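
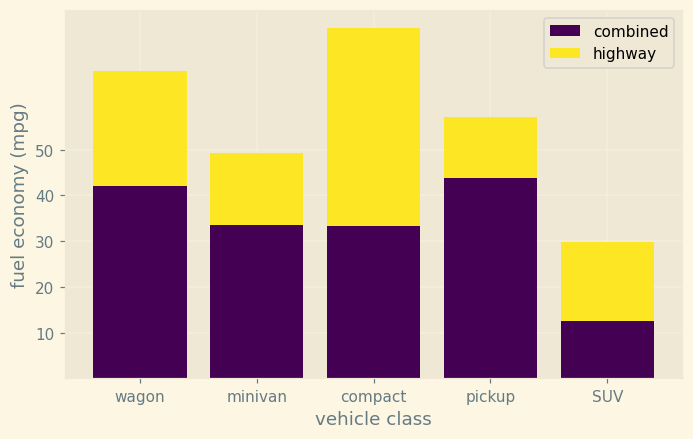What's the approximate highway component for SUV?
≈ 20

highway top ≈ 30, bottom ≈ 10; segment ≈ 20.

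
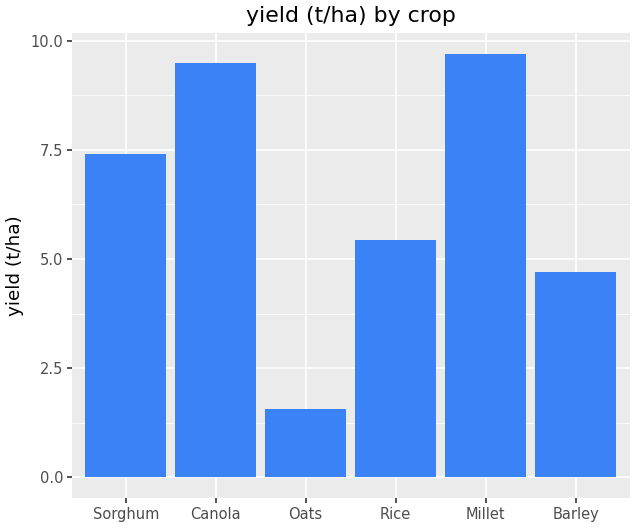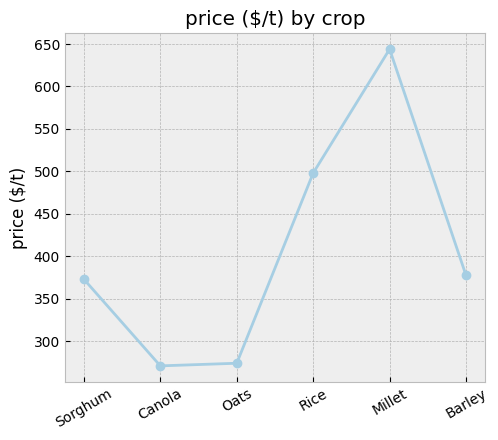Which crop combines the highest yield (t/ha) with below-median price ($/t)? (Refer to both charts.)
Canola

Chart 2 median price ($/t) ≈ 400; below-median crops: Sorghum, Canola, Oats. Among those, Canola has the highest yield (t/ha) (≈ 9).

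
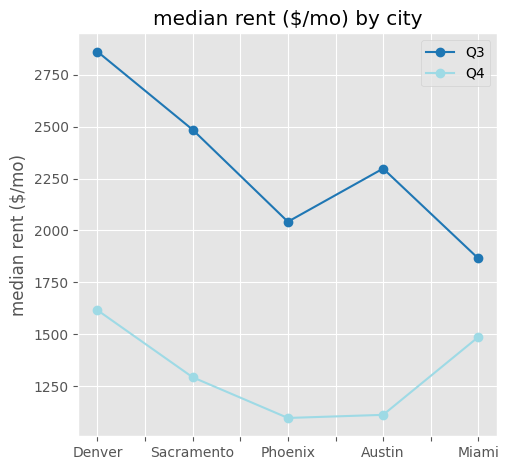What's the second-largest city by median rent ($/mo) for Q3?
Sacramento

Top 3 for Q3: Denver ≈ 2800, Sacramento ≈ 2400, Austin ≈ 2200.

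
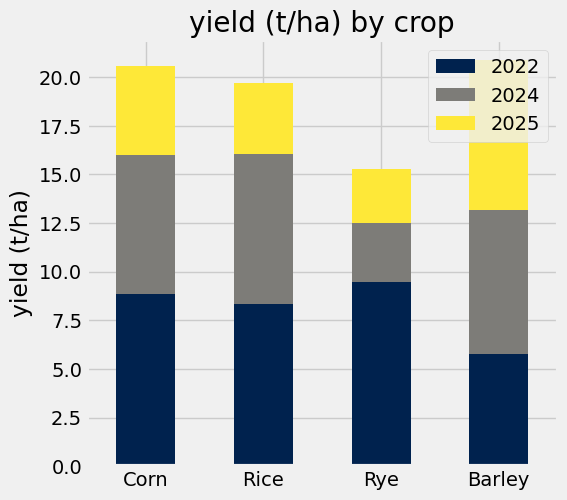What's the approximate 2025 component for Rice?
≈ 4

2025 top ≈ 20, bottom ≈ 16; segment ≈ 4.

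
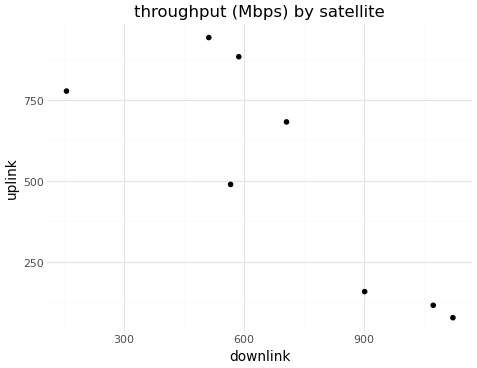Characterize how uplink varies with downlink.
Points are negatively correlated; strong (|r| ≈ 0.8).

negative, strong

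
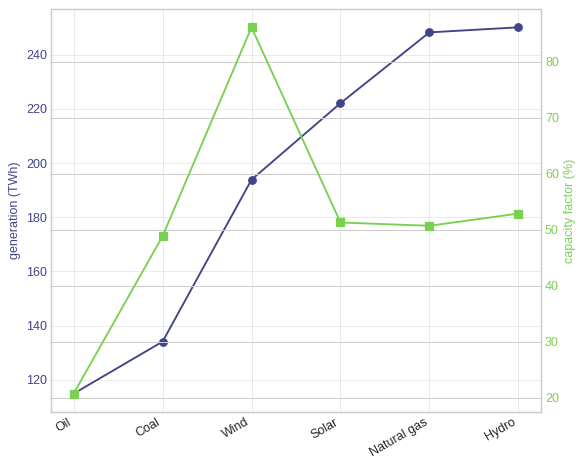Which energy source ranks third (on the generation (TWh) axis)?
Top 4 (on the generation (TWh) axis): Hydro ≈ 260, Natural gas ≈ 240, Solar ≈ 220, Wind ≈ 200.

Solar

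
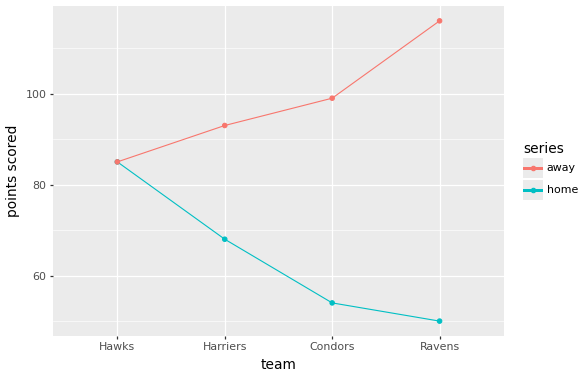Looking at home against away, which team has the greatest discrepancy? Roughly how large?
Ravens, ≈ 70

Ravens: home ≈ 50, away ≈ 120 → gap ≈ 70. Next-largest (Condors) is only ≈ 50.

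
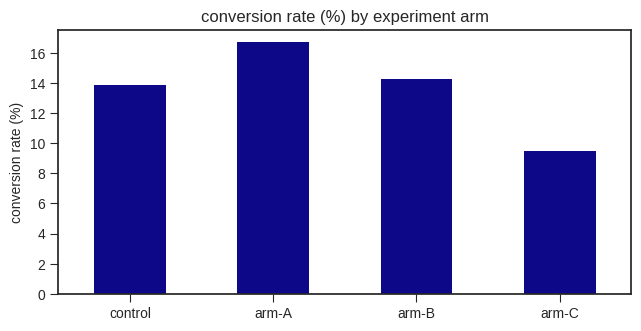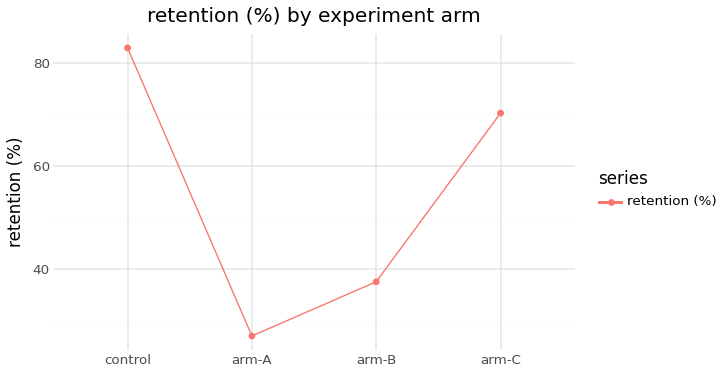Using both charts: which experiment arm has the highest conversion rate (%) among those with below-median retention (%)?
arm-A

Chart 2 median retention (%) ≈ 50; below-median experiment arms: arm-A, arm-B. Among those, arm-A has the highest conversion rate (%) (≈ 16).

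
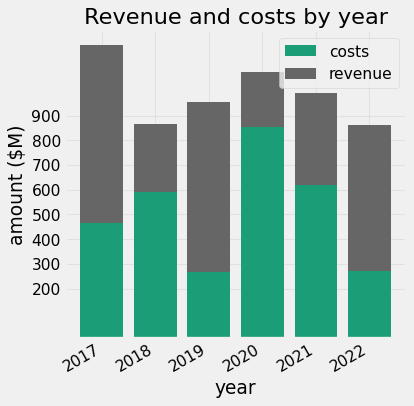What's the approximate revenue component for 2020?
≈ 200

revenue top ≈ 1100, bottom ≈ 900; segment ≈ 200.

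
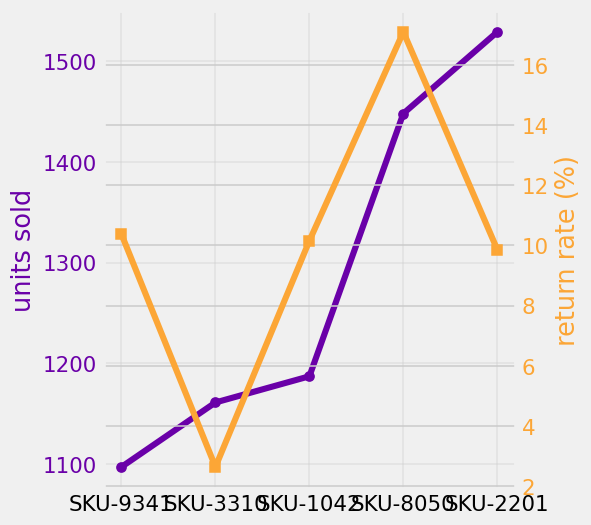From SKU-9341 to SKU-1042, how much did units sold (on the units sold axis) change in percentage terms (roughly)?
SKU-9341 ≈ 1100, SKU-1042 ≈ 1200; (1200 − 1100) / 1100 ≈ +9.1%.

≈ +9.1%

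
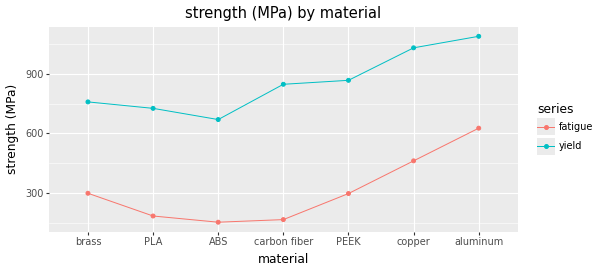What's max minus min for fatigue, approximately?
≈ 400

Max aluminum ≈ 600, min ABS ≈ 200; range ≈ 400.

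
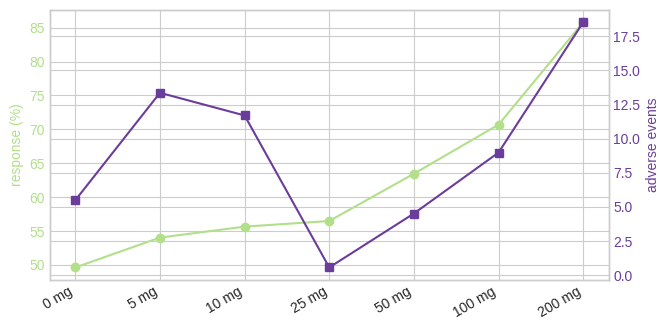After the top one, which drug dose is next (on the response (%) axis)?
100 mg

Top 3 (on the response (%) axis): 200 mg ≈ 85, 100 mg ≈ 70, 50 mg ≈ 65.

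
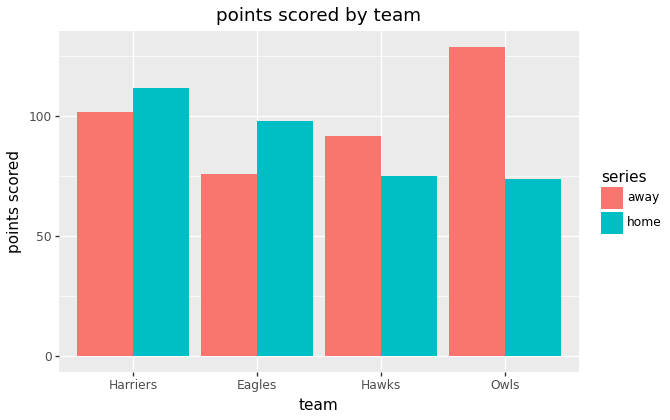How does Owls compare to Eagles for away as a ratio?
Owls ≈ 120, Eagles ≈ 80; 120/80 ≈ 1.5.

≈ 1.5×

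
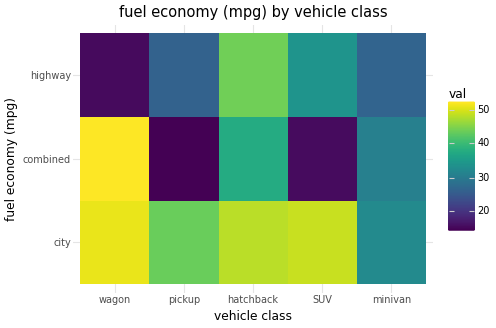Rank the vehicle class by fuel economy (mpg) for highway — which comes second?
Top 3 for highway: hatchback ≈ 45, SUV ≈ 35, minivan ≈ 25.

SUV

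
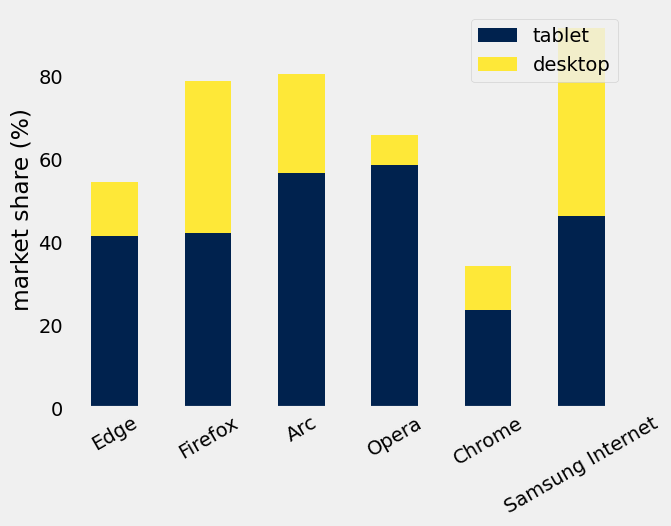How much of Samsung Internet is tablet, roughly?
tablet top ≈ 50, bottom ≈ 0; segment ≈ 50.

≈ 50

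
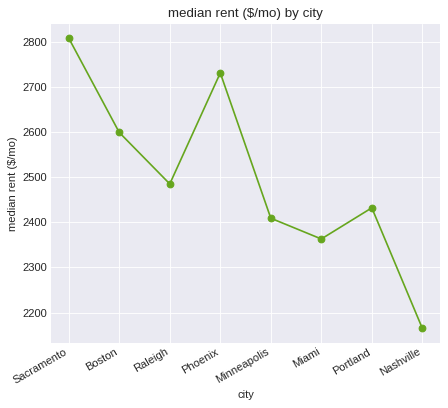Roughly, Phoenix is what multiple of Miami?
≈ 1.12×

Phoenix ≈ 2700, Miami ≈ 2400; 2700/2400 ≈ 1.12.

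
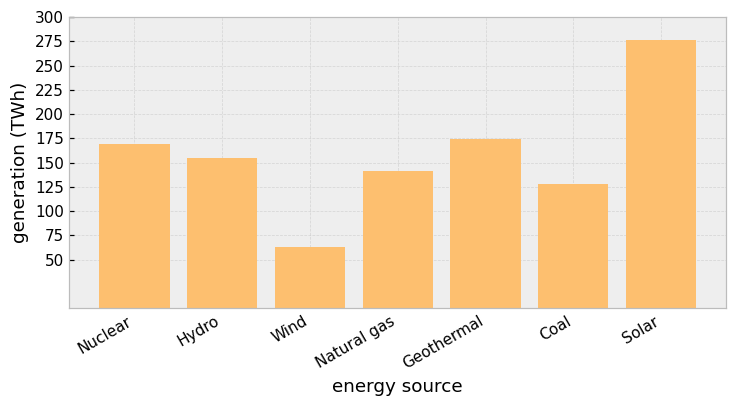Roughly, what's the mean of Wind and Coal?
≈ 100

(75 + 125) / 2 ≈ 100.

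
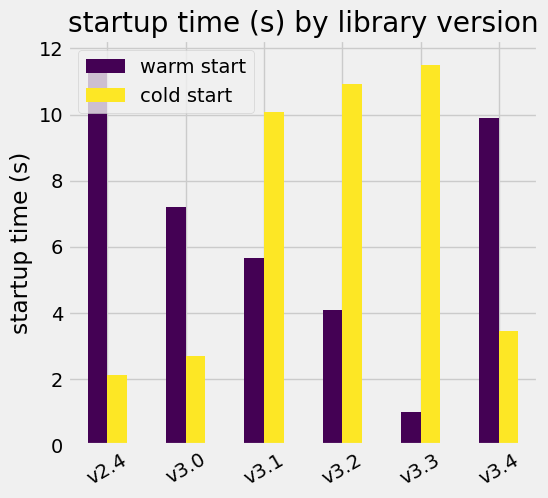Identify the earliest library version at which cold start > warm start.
v3.0: cold start ≈ 3 vs warm start ≈ 7 (not yet); v3.1: cold start ≈ 10 vs warm start ≈ 6 (first crossover).

v3.1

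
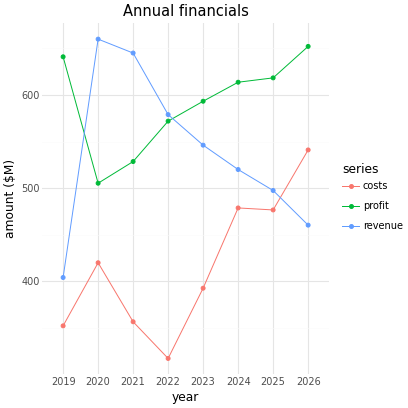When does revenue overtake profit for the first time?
2020

2019: revenue ≈ 400 vs profit ≈ 650 (not yet); 2020: revenue ≈ 650 vs profit ≈ 500 (first crossover).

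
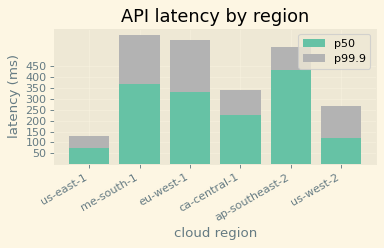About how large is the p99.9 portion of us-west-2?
p99.9 top ≈ 250, bottom ≈ 100; segment ≈ 150.

≈ 150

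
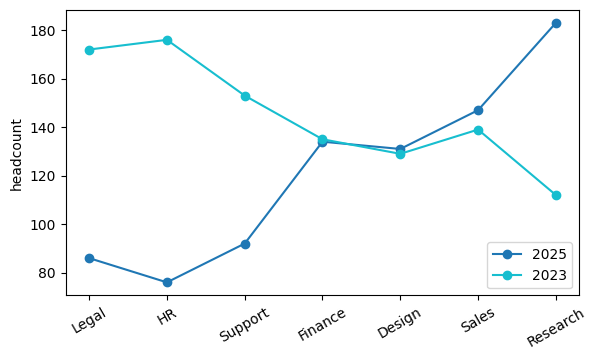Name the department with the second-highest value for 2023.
Top 3 for 2023: HR ≈ 180, Legal ≈ 170, Support ≈ 150.

Legal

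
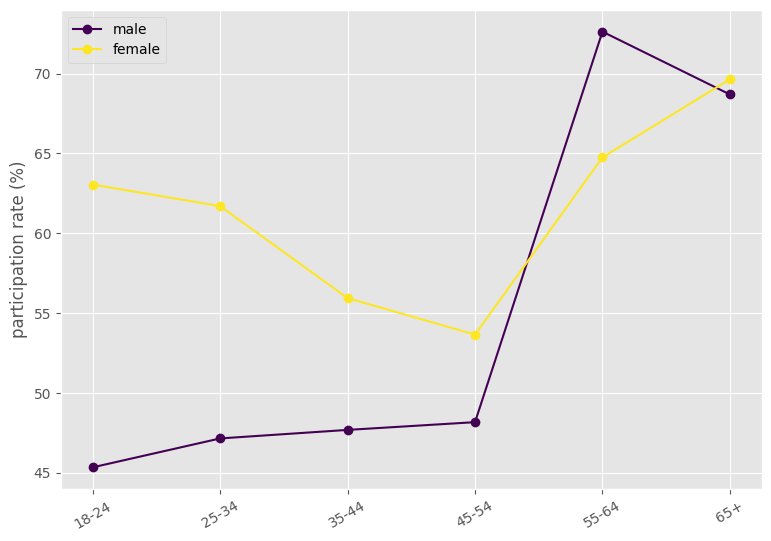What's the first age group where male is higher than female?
55-64

45-54: male ≈ 50 vs female ≈ 55 (not yet); 55-64: male ≈ 75 vs female ≈ 65 (first crossover).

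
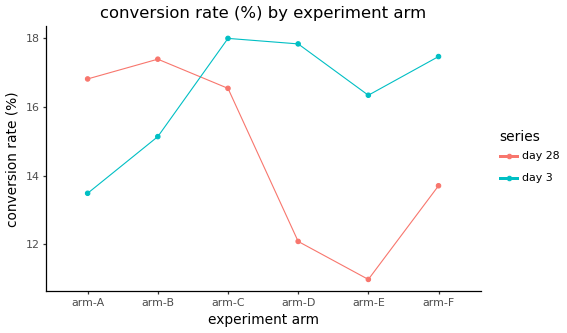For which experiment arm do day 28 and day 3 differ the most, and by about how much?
arm-D: day 28 ≈ 12, day 3 ≈ 18 → gap ≈ 6. Next-largest (arm-E) is only ≈ 5.

arm-D, ≈ 6 %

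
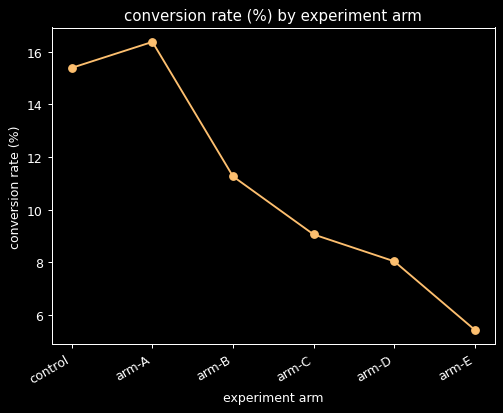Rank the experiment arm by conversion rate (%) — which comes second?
control

Top 3: arm-A ≈ 16, control ≈ 15, arm-B ≈ 11.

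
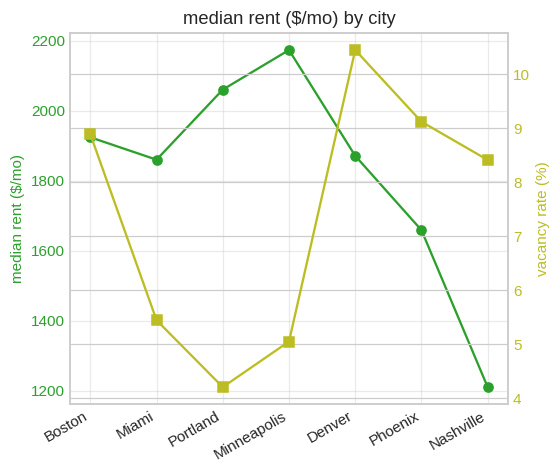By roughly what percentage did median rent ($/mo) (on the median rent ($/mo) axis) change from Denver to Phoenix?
≈ -10.5%

Denver ≈ 1900, Phoenix ≈ 1700; (1700 − 1900) / 1900 ≈ -10.5%.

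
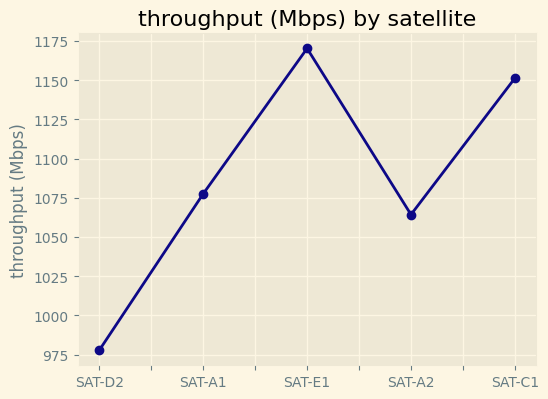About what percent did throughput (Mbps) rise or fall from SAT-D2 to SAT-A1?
SAT-D2 ≈ 980, SAT-A1 ≈ 1080; (1080 − 980) / 980 ≈ +10.2%.

≈ +10.2%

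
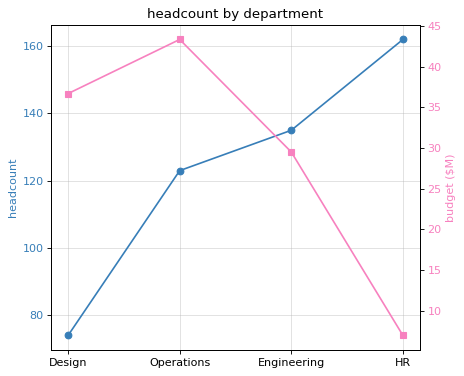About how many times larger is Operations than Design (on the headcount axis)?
≈ 1.71×

Operations ≈ 120, Design ≈ 70; 120/70 ≈ 1.71.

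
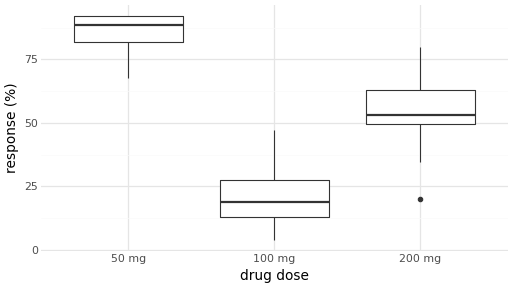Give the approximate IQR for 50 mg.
Q3 ≈ 90, Q1 ≈ 80; IQR ≈ 10.

≈ 10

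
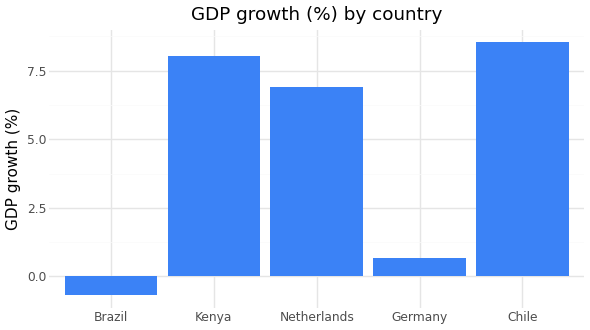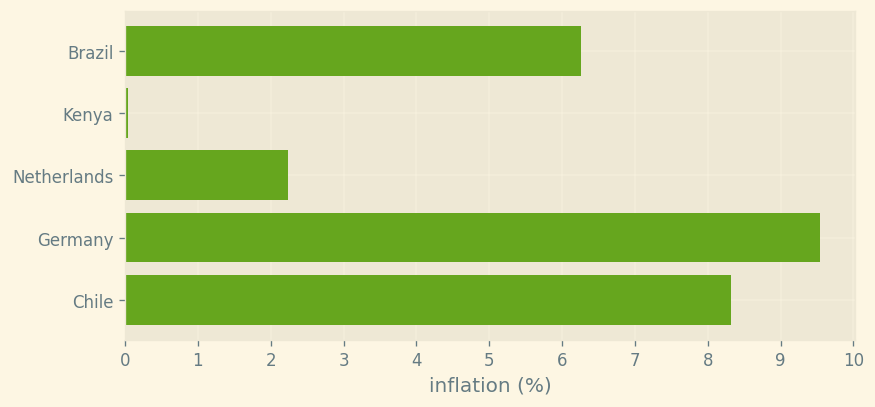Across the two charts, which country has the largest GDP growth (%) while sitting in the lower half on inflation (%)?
Kenya

Chart 2 median inflation (%) ≈ 6; below-median countries: Kenya, Netherlands. Among those, Kenya has the highest GDP growth (%) (≈ 8).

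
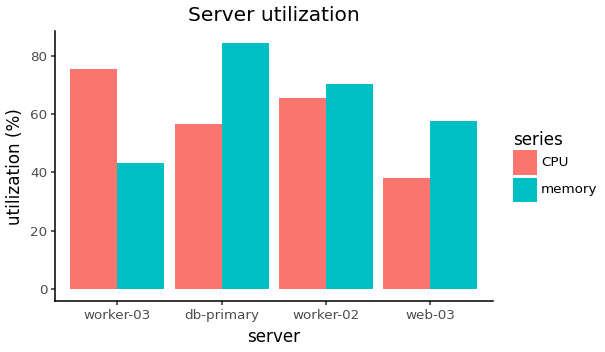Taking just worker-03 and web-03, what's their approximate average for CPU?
≈ 60

(80 + 40) / 2 ≈ 60.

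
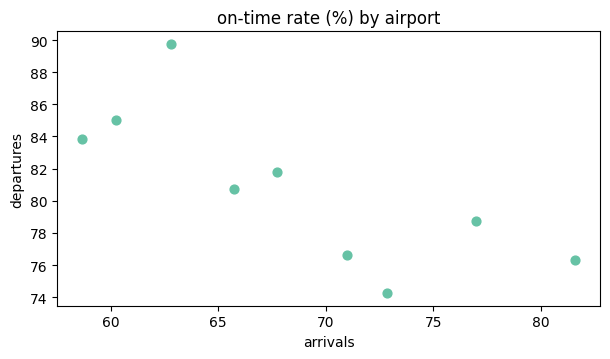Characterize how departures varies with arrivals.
Points are negatively correlated; strong (|r| ≈ 0.8).

negative, strong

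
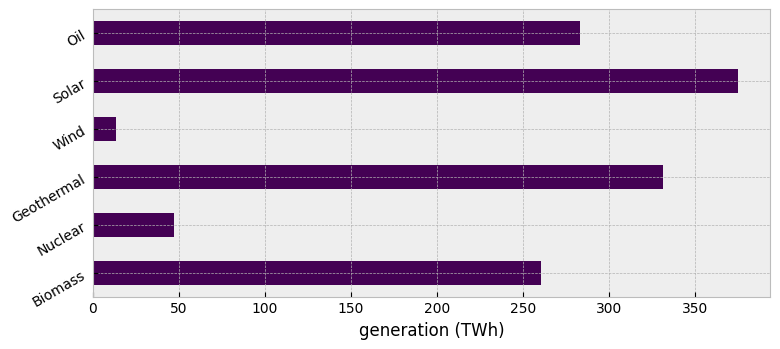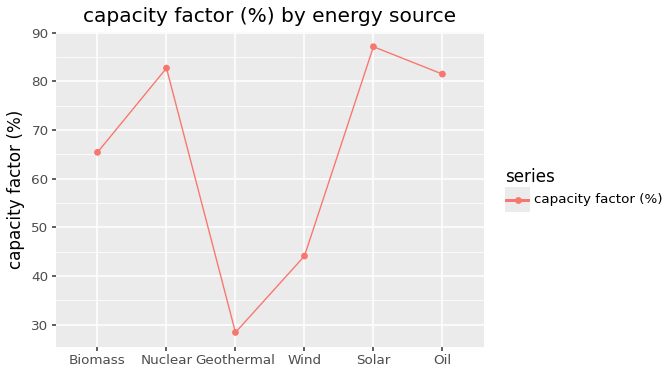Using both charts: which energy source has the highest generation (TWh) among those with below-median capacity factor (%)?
Chart 2 median capacity factor (%) ≈ 70; below-median energy sources: Biomass, Geothermal, Wind. Among those, Geothermal has the highest generation (TWh) (≈ 350).

Geothermal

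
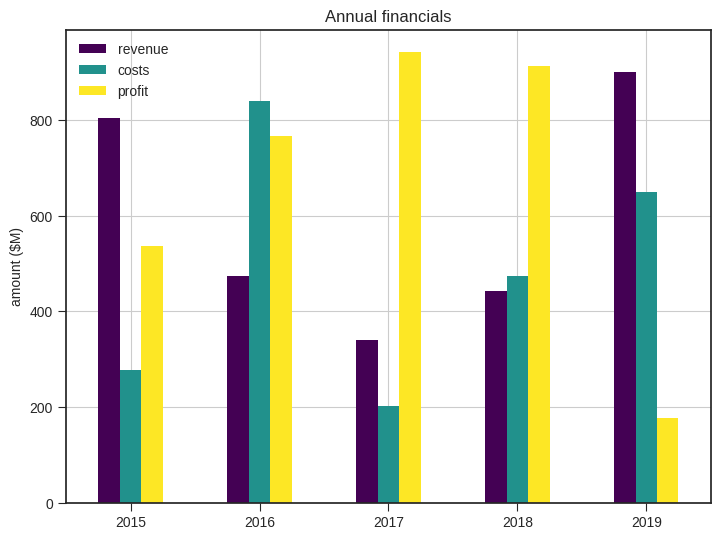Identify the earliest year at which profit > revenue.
2015: profit ≈ 500 vs revenue ≈ 800 (not yet); 2016: profit ≈ 800 vs revenue ≈ 500 (first crossover).

2016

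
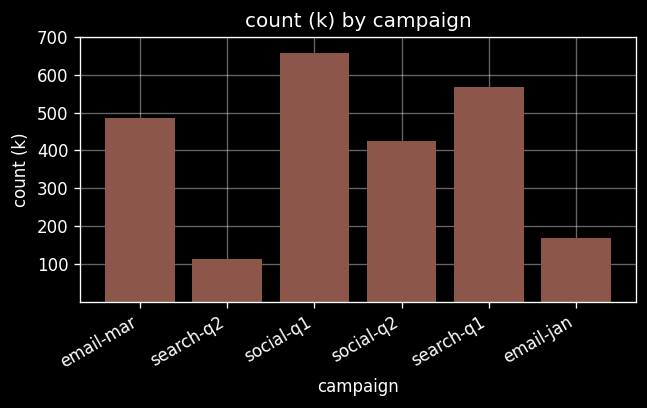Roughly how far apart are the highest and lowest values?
≈ 600

Max social-q1 ≈ 700, min search-q2 ≈ 100; range ≈ 600.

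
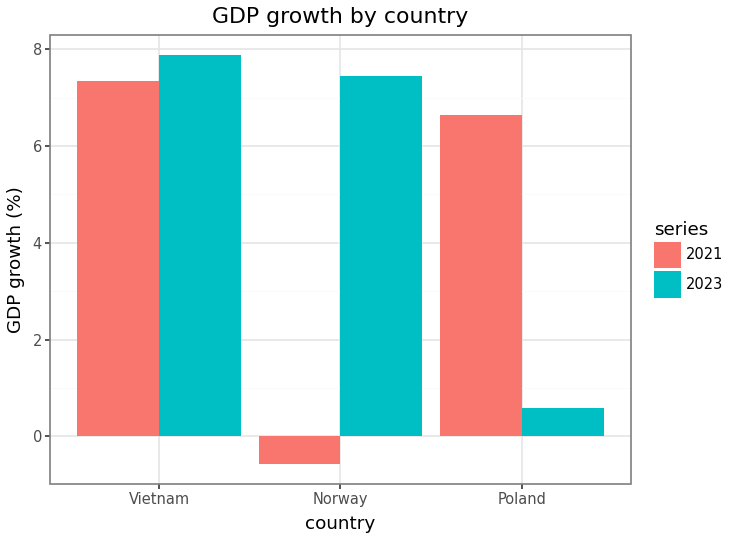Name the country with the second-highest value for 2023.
Top 3 for 2023: Vietnam ≈ 8, Norway ≈ 7, Poland ≈ 1.

Norway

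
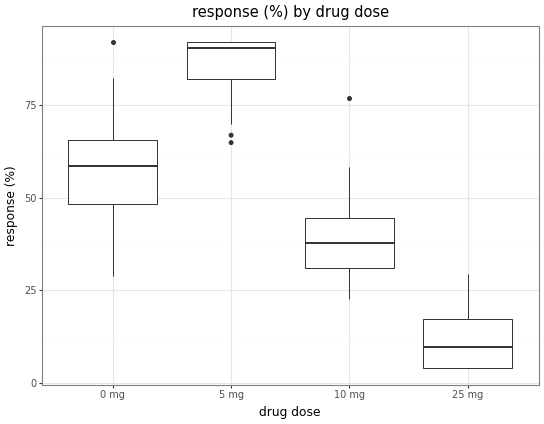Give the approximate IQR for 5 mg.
≈ 10

Q3 ≈ 90, Q1 ≈ 80; IQR ≈ 10.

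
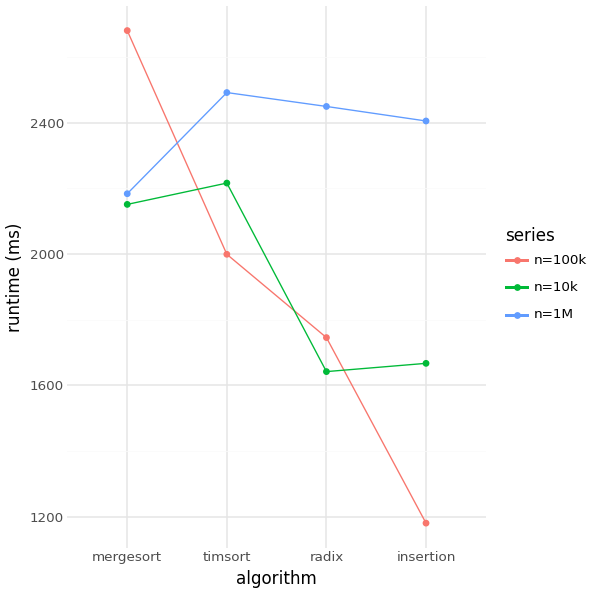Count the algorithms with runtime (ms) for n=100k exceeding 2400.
1

Above 2400: mergesort.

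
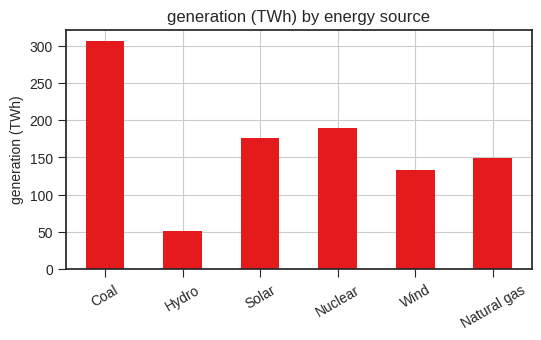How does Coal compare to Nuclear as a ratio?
≈ 1.5×

Coal ≈ 300, Nuclear ≈ 200; 300/200 ≈ 1.5.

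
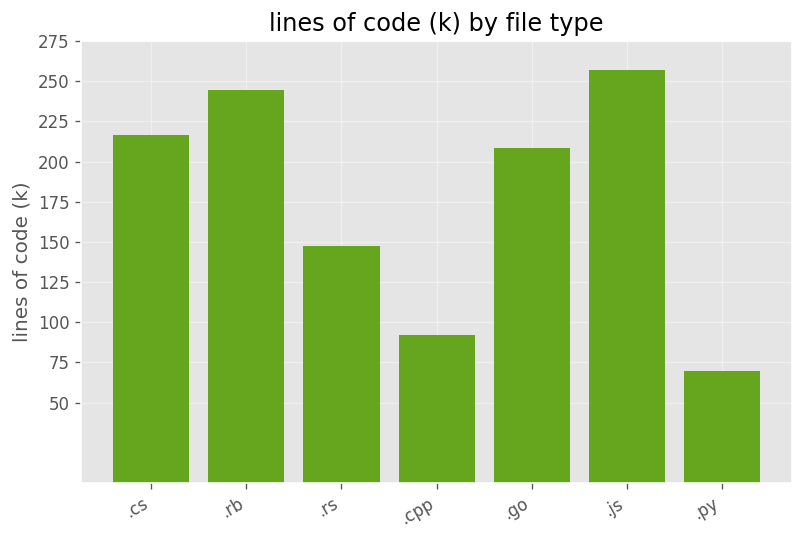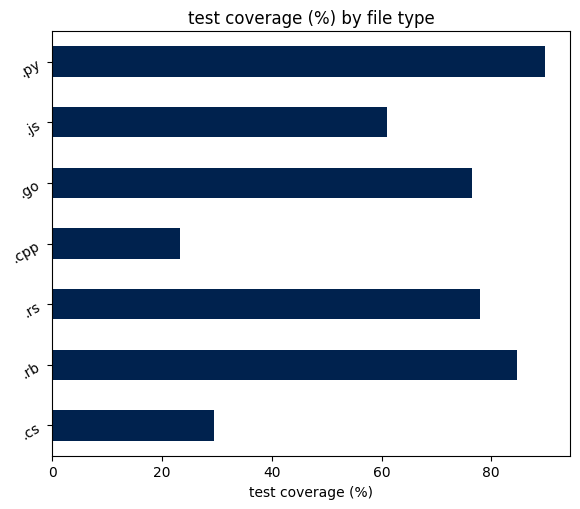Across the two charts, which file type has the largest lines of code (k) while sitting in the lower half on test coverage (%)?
.js

Chart 2 median test coverage (%) ≈ 80; below-median file types: .cs, .cpp, .js. Among those, .js has the highest lines of code (k) (≈ 250).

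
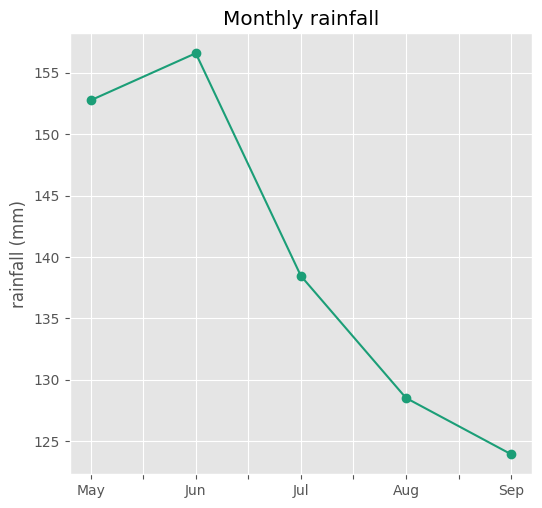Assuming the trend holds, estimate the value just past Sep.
≈ 117.5

Last three: 140, 130, 125 → slope ≈ -7.5/step → next ≈ 117.5.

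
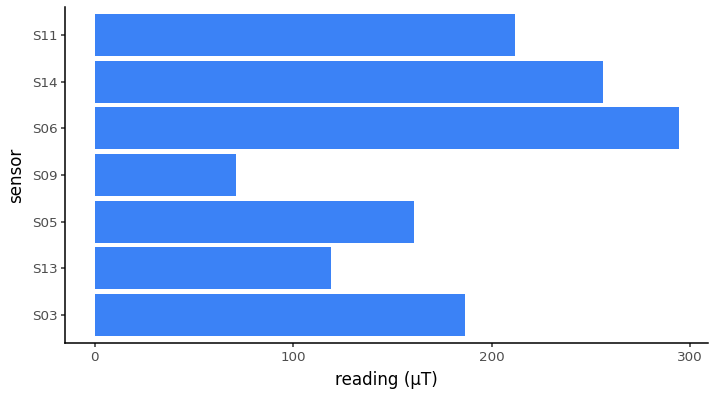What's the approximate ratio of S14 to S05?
≈ 1.67×

S14 ≈ 250, S05 ≈ 150; 250/150 ≈ 1.67.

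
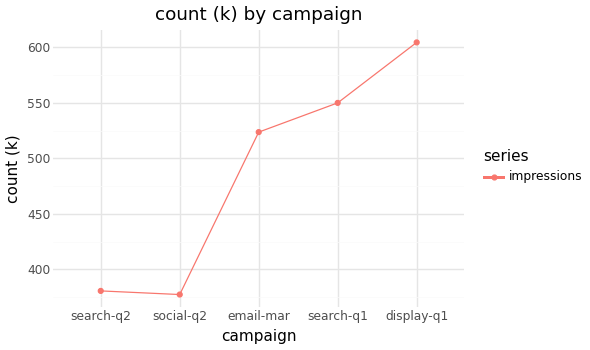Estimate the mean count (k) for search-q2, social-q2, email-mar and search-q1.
≈ 460

(380 + 380 + 520 + 560) / 4 ≈ 460.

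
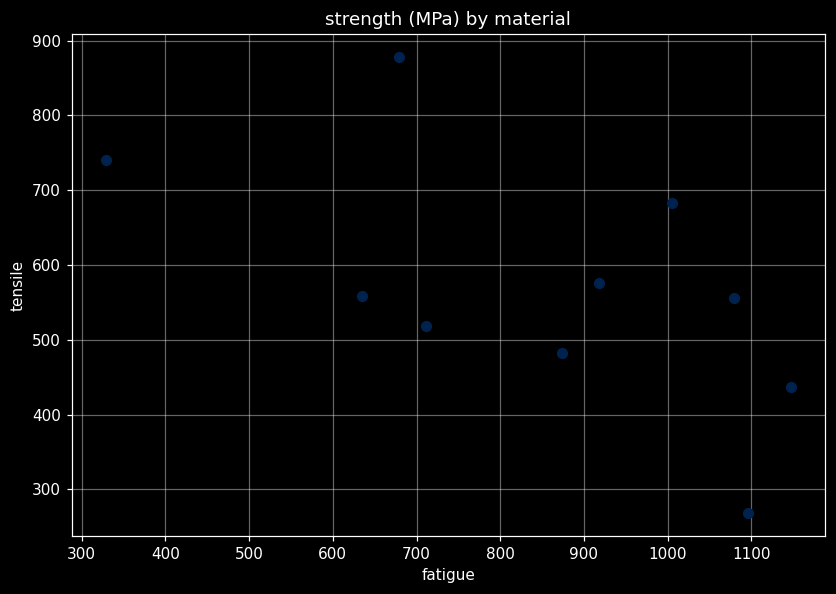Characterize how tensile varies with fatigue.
negative, moderate

Points are negatively correlated; moderate (|r| ≈ 0.6).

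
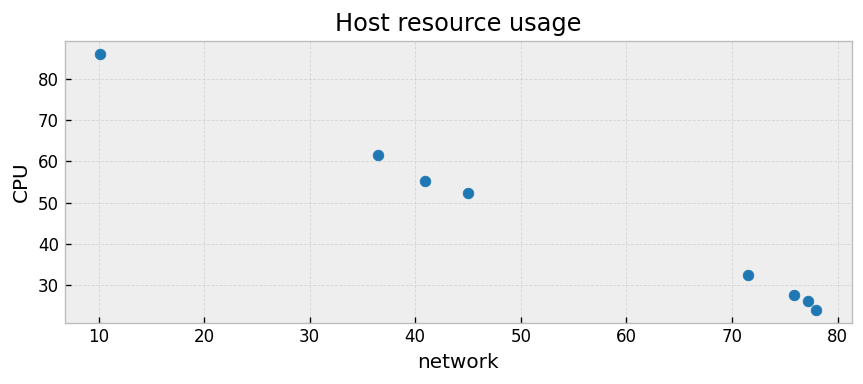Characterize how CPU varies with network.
negative, strong

Points are negatively correlated; strong (|r| ≈ 1.0).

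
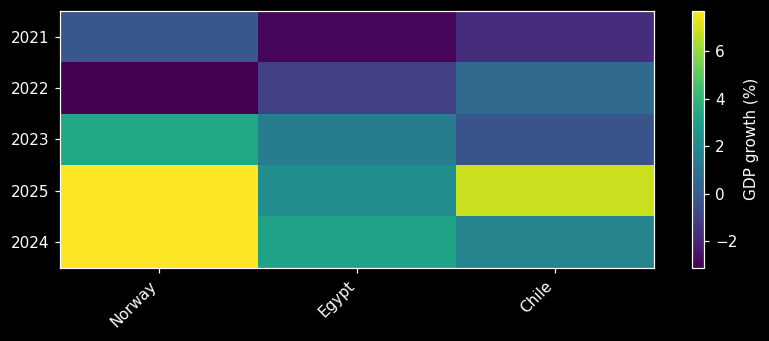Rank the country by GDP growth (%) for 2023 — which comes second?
Top 3 for 2023: Norway ≈ 3, Egypt ≈ 1, Chile ≈ 0.

Egypt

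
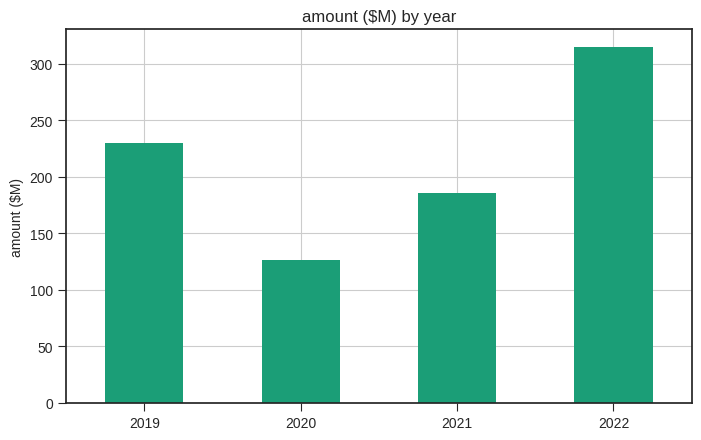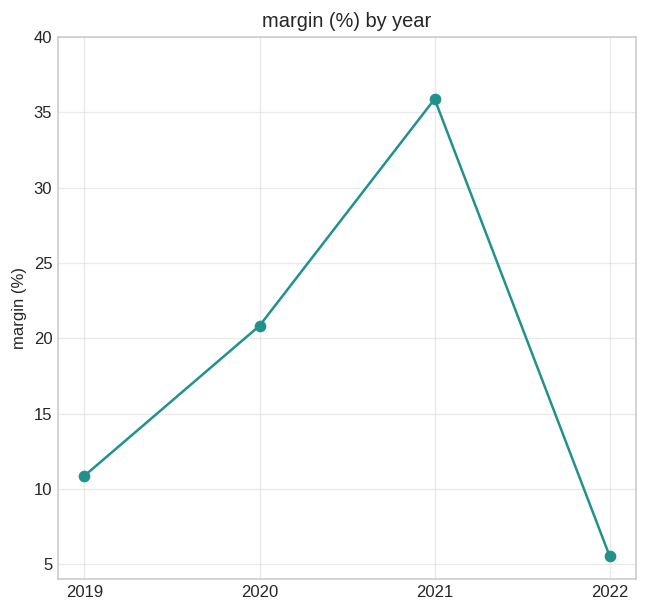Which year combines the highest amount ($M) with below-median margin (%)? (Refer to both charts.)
2022

Chart 2 median margin (%) ≈ 15; below-median years: 2019, 2022. Among those, 2022 has the highest amount ($M) (≈ 300).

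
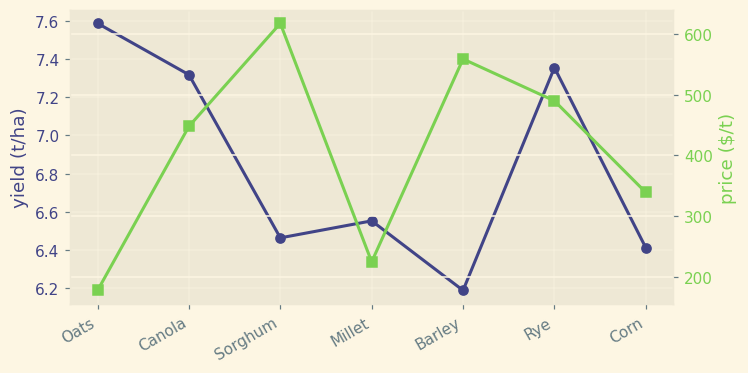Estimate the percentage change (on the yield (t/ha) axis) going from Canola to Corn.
≈ -13.5%

Canola ≈ 7.4, Corn ≈ 6.4; (6.4 − 7.4) / 7.4 ≈ -13.5%.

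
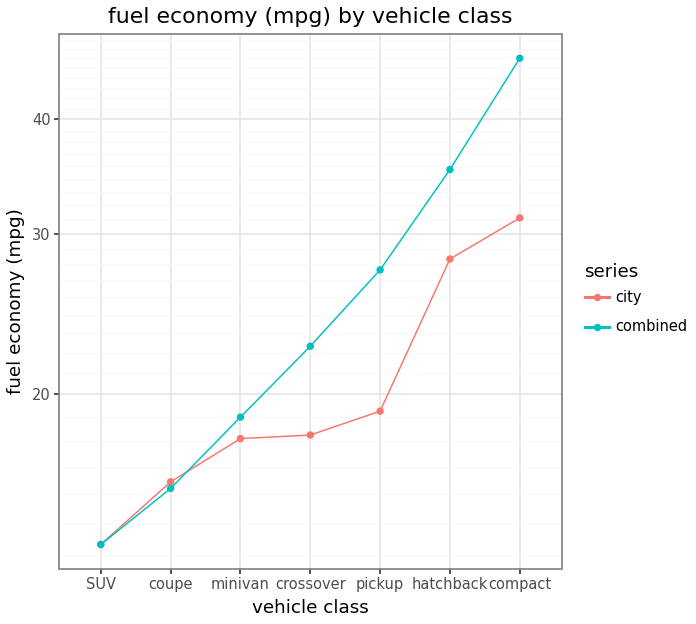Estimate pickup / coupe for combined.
≈ 1.67×

pickup ≈ 25, coupe ≈ 15; 25/15 ≈ 1.67.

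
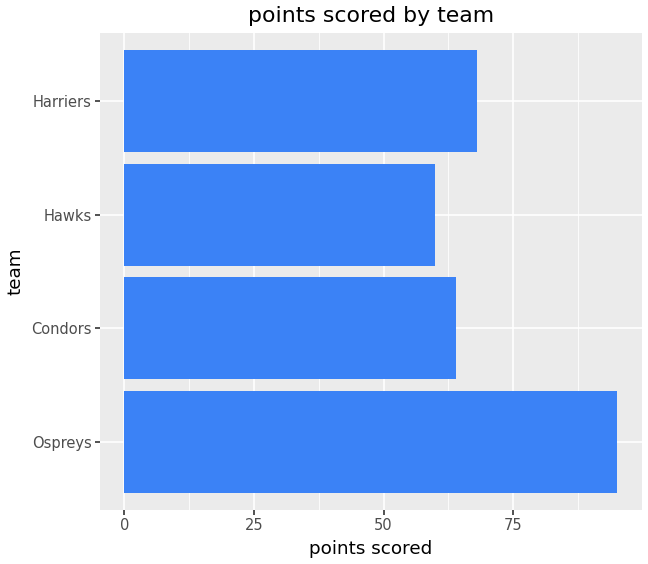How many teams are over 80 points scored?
Above 80: Ospreys.

1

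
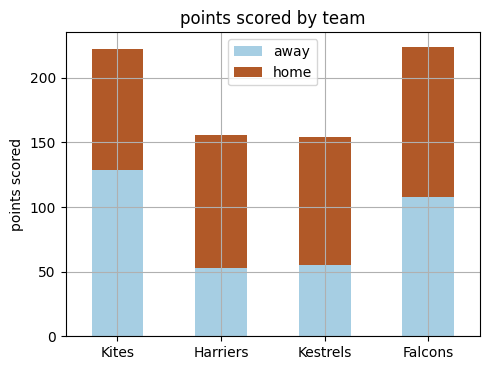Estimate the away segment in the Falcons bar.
away top ≈ 100, bottom ≈ 0; segment ≈ 100.

≈ 100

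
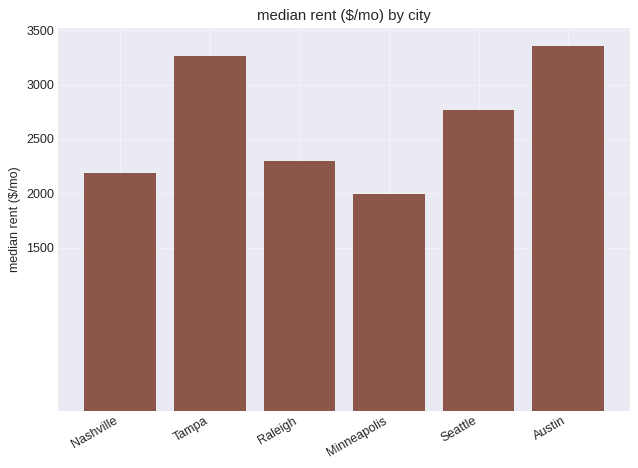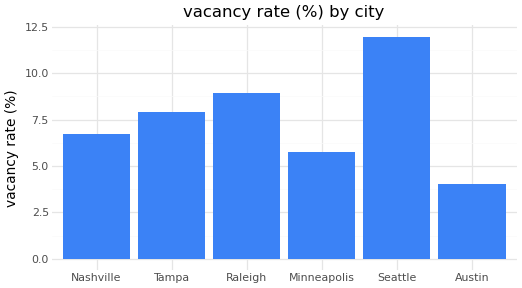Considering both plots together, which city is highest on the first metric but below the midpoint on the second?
Chart 2 median vacancy rate (%) ≈ 8; below-median cities: Nashville, Minneapolis, Austin. Among those, Austin has the highest median rent ($/mo) (≈ 3500).

Austin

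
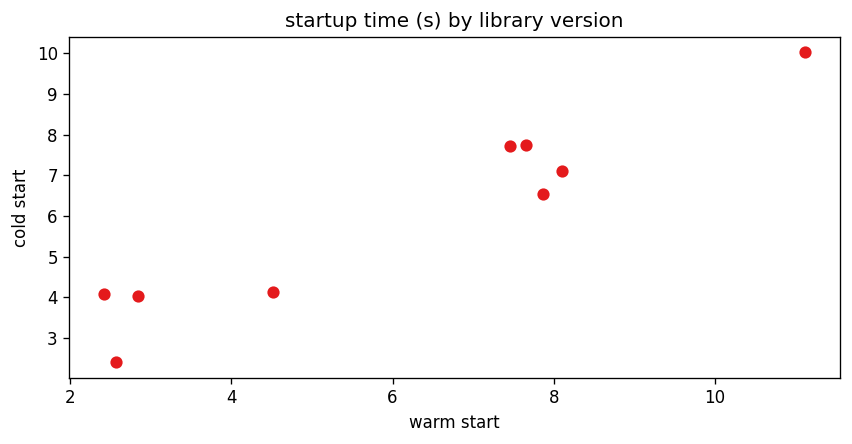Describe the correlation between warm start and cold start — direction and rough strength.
Points are positively correlated; strong (|r| ≈ 1.0).

positive, strong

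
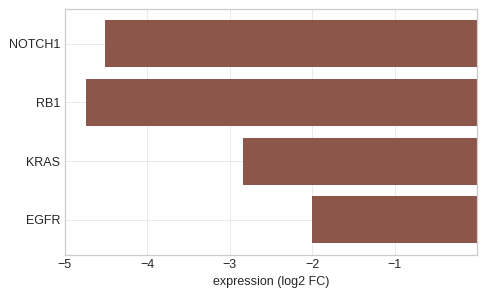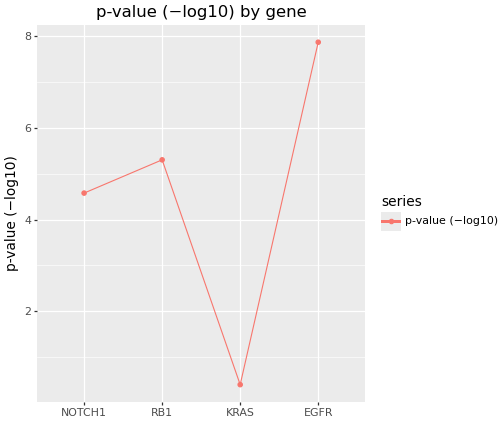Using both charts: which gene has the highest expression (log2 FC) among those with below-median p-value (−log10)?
Chart 2 median p-value (−log10) ≈ 5; below-median genes: NOTCH1, KRAS. Among those, KRAS has the highest expression (log2 FC) (≈ -3).

KRAS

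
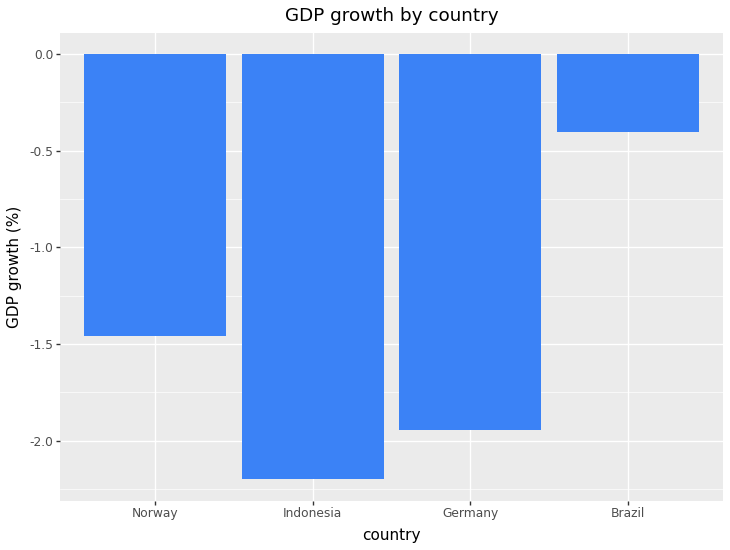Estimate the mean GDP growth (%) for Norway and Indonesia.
(-1.4 + -2.2) / 2 ≈ -1.8.

≈ -1.8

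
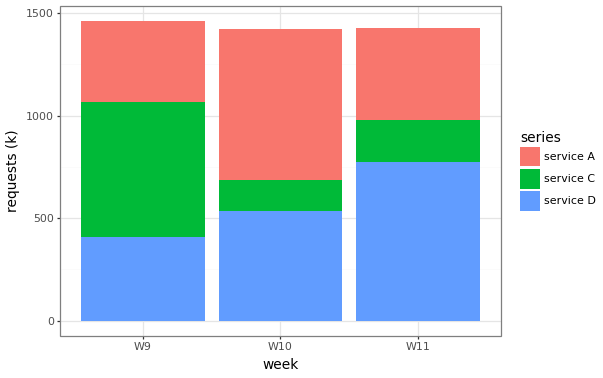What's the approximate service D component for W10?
service D top ≈ 600, bottom ≈ 0; segment ≈ 600.

≈ 600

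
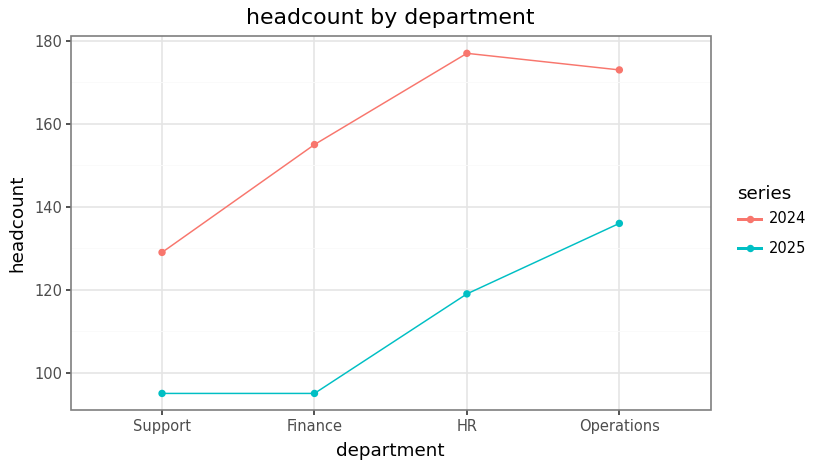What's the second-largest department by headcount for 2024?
Operations

Top 3 for 2024: HR ≈ 180, Operations ≈ 170, Finance ≈ 160.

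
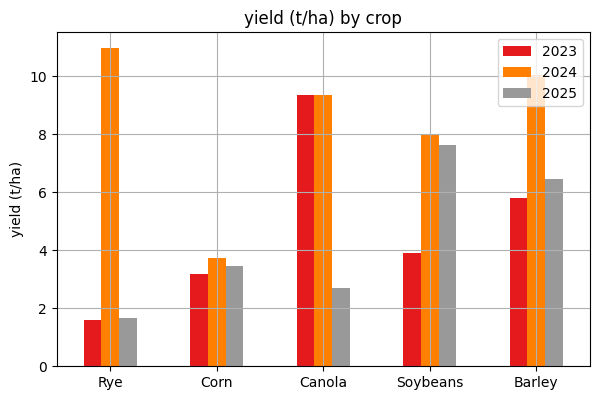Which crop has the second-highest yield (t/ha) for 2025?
Top 3 for 2025: Soybeans ≈ 8, Barley ≈ 6, Corn ≈ 3.

Barley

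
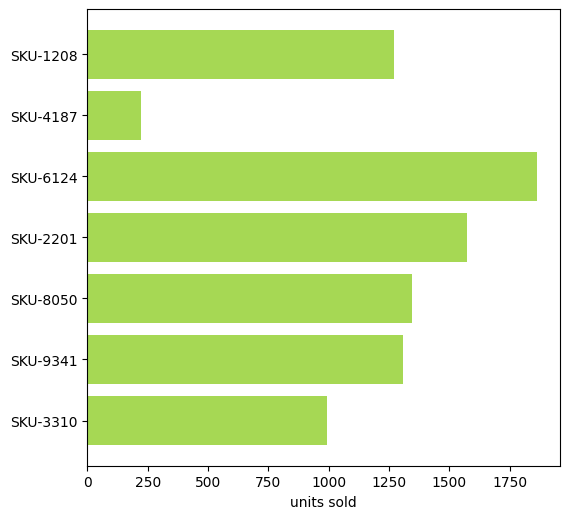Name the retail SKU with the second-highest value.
SKU-2201

Top 3: SKU-6124 ≈ 1800, SKU-2201 ≈ 1600, SKU-8050 ≈ 1400.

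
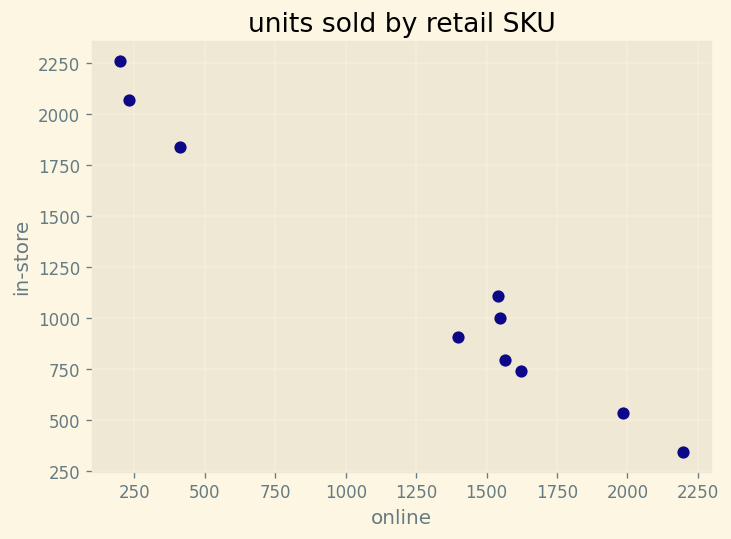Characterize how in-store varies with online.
negative, strong

Points are negatively correlated; strong (|r| ≈ 1.0).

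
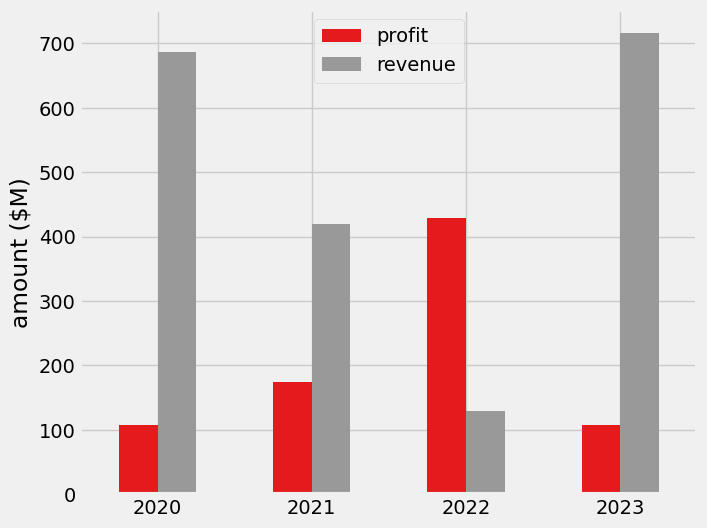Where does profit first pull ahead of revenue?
2022

2021: profit ≈ 200 vs revenue ≈ 400 (not yet); 2022: profit ≈ 400 vs revenue ≈ 100 (first crossover).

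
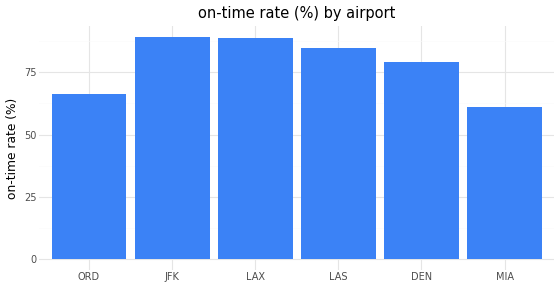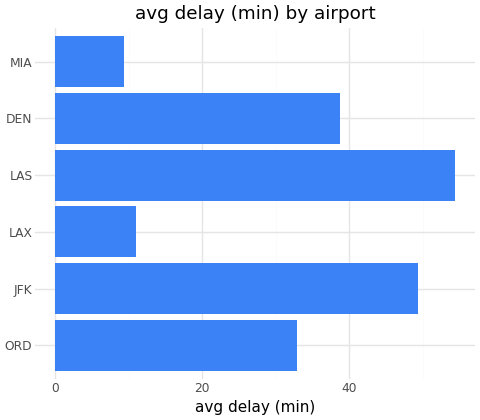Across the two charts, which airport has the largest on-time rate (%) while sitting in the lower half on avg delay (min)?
Chart 2 median avg delay (min) ≈ 35; below-median airports: ORD, LAX, MIA. Among those, LAX has the highest on-time rate (%) (≈ 90).

LAX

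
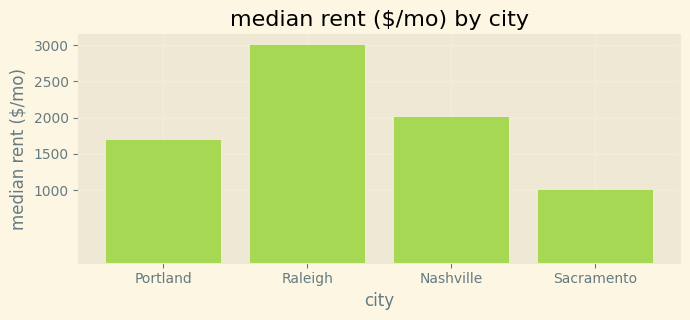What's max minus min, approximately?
Max Raleigh ≈ 3000, min Sacramento ≈ 1000; range ≈ 2000.

≈ 2000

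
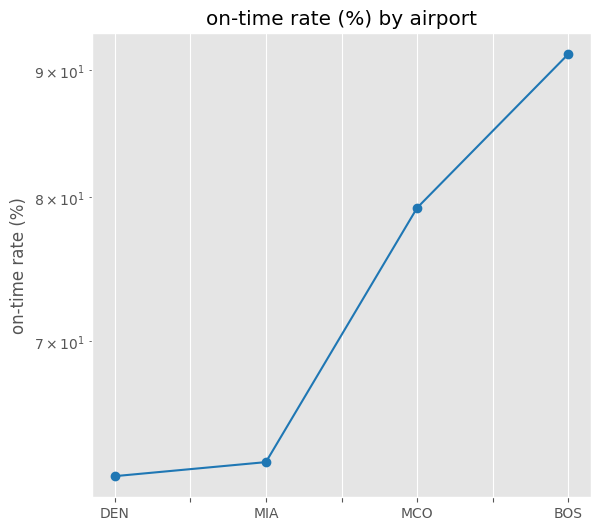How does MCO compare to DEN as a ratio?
MCO ≈ 80, DEN ≈ 60; 80/60 ≈ 1.33.

≈ 1.33×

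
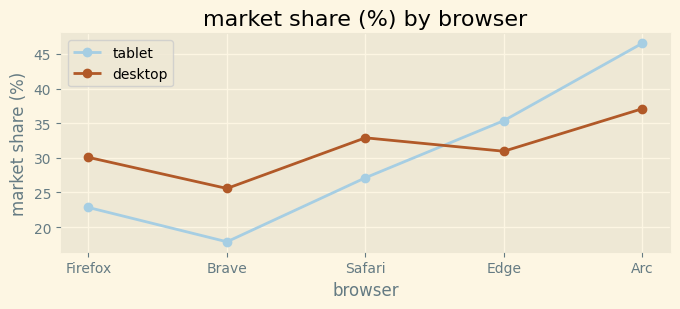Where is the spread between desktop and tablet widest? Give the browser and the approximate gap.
Arc, ≈ 10 %

Arc: desktop ≈ 35, tablet ≈ 45 → gap ≈ 10. Next-largest (Brave) is only ≈ 5.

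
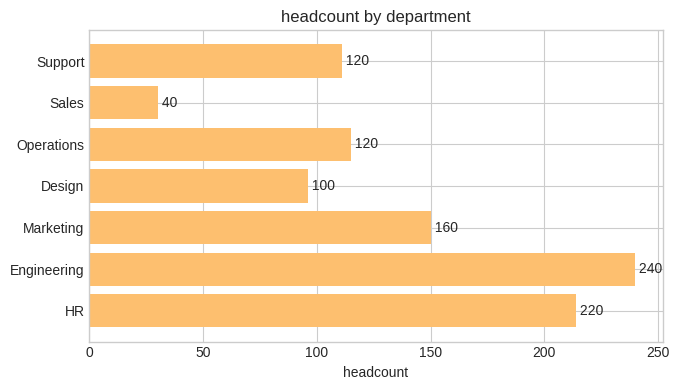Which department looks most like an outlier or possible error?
Engineering

Engineering ≈ 240; the rest sit between ≈ 40 and ≈ 220.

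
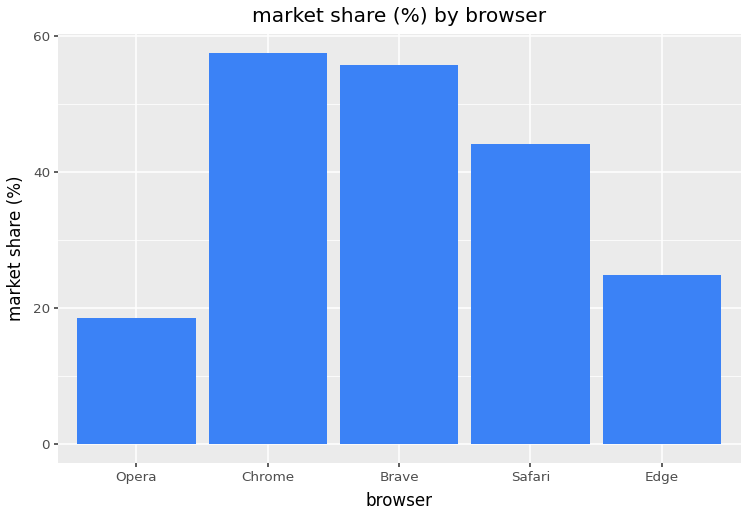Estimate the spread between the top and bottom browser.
Max Chrome ≈ 55, min Opera ≈ 20; range ≈ 35.

≈ 35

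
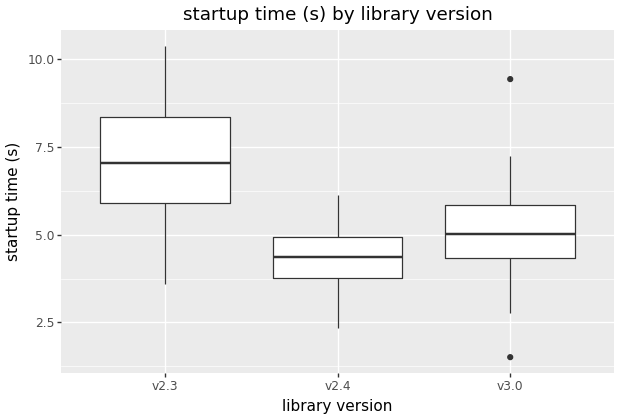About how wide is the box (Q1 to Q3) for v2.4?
Q3 ≈ 5.0, Q1 ≈ 4.0; IQR ≈ 1.0.

≈ 1.0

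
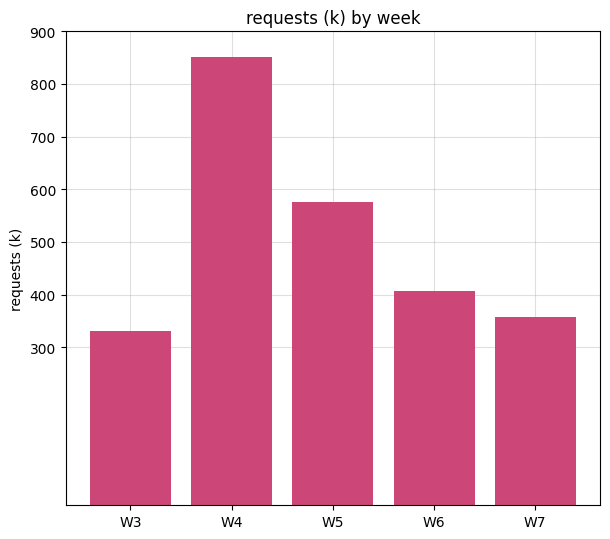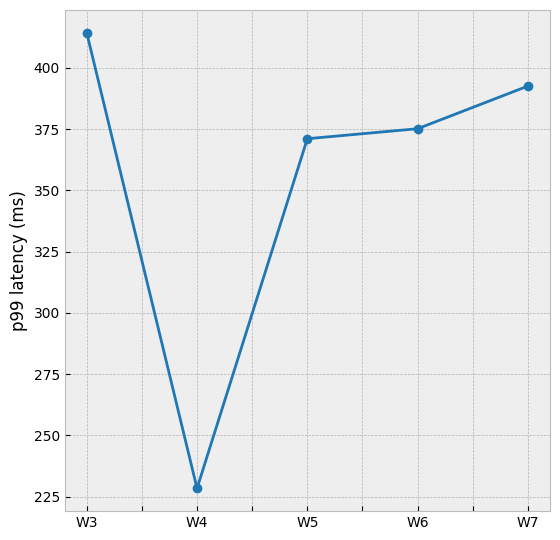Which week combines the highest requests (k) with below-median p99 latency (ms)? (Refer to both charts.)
Chart 2 median p99 latency (ms) ≈ 400; below-median weeks: W4, W5. Among those, W4 has the highest requests (k) (≈ 900).

W4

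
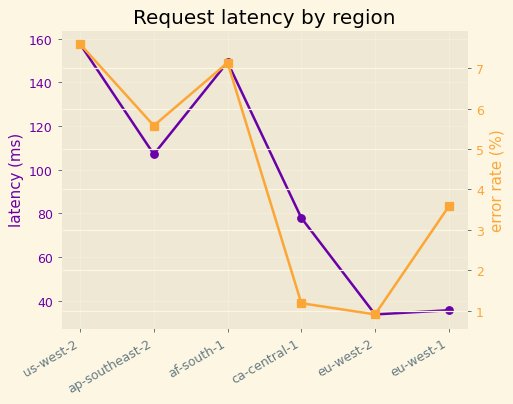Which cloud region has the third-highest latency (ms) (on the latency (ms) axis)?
Top 4 (on the latency (ms) axis): us-west-2 ≈ 160, af-south-1 ≈ 140, ap-southeast-2 ≈ 100, ca-central-1 ≈ 80.

ap-southeast-2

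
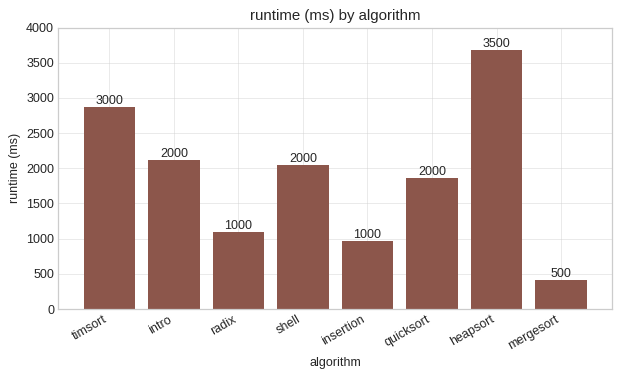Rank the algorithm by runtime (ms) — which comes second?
timsort

Top 3: heapsort ≈ 3500, timsort ≈ 3000, intro ≈ 2000.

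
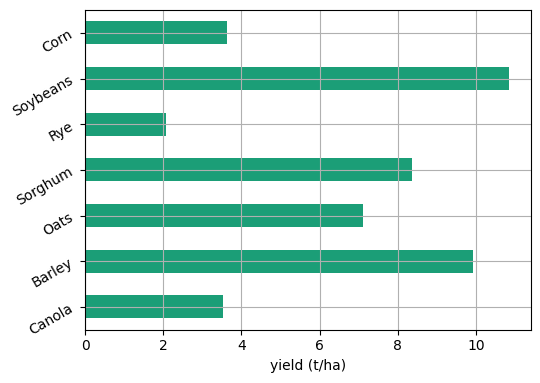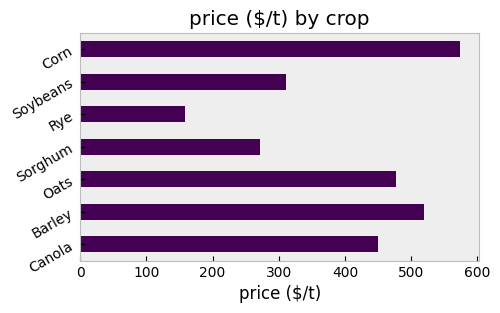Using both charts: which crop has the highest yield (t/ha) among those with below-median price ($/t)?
Soybeans

Chart 2 median price ($/t) ≈ 500; below-median crops: Sorghum, Rye, Soybeans. Among those, Soybeans has the highest yield (t/ha) (≈ 11).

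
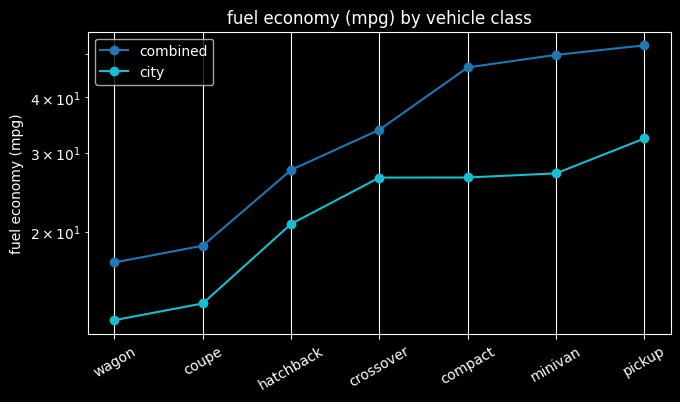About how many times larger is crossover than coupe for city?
≈ 1.67×

crossover ≈ 25, coupe ≈ 15; 25/15 ≈ 1.67.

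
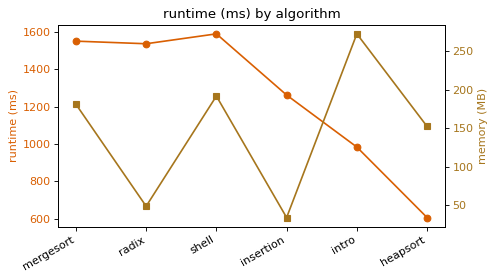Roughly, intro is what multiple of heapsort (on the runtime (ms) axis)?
intro ≈ 1000, heapsort ≈ 600; 1000/600 ≈ 1.67.

≈ 1.67×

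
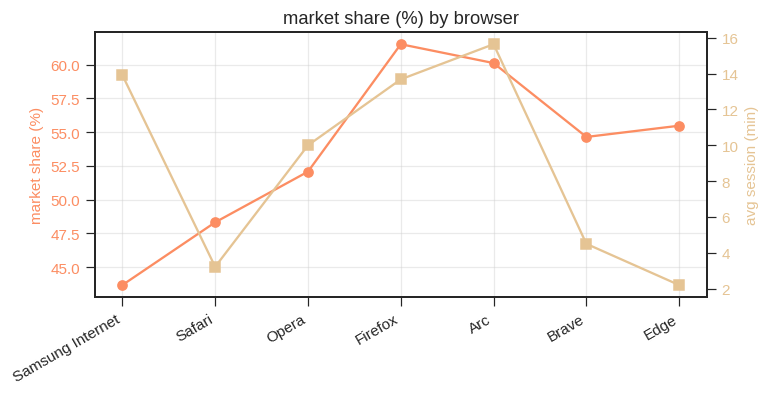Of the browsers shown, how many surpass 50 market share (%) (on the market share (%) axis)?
5

Above 50: Opera, Firefox, Arc, Brave, Edge.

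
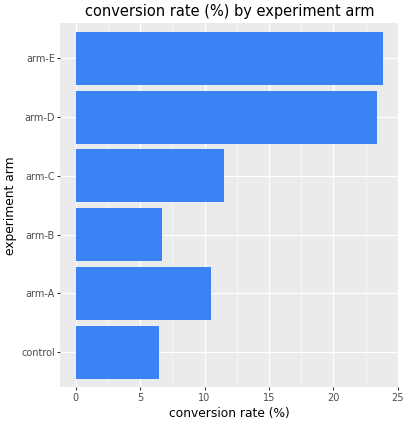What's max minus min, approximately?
≈ 18

Max arm-E ≈ 24, min control ≈ 6; range ≈ 18.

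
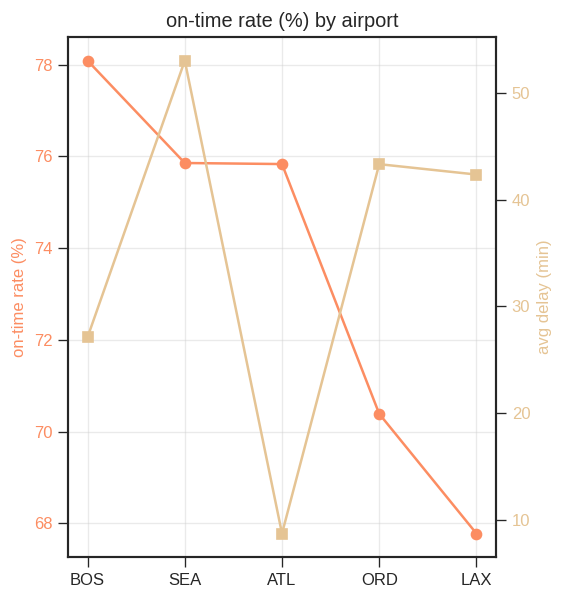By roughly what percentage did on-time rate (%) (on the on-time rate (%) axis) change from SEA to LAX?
SEA ≈ 76, LAX ≈ 68; (68 − 76) / 76 ≈ -10.5%.

≈ -10.5%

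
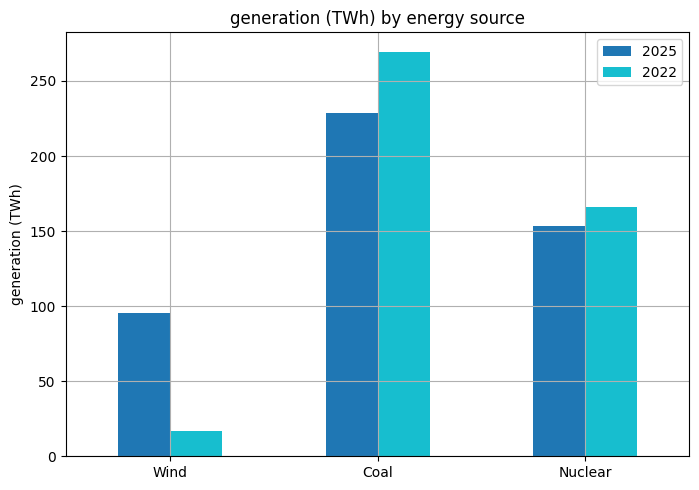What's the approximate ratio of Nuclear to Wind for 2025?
≈ 1.5×

Nuclear ≈ 150, Wind ≈ 100; 150/100 ≈ 1.5.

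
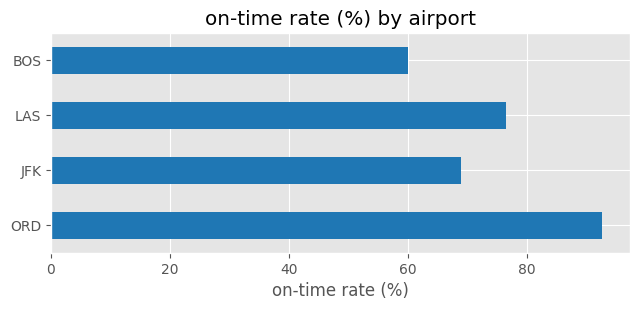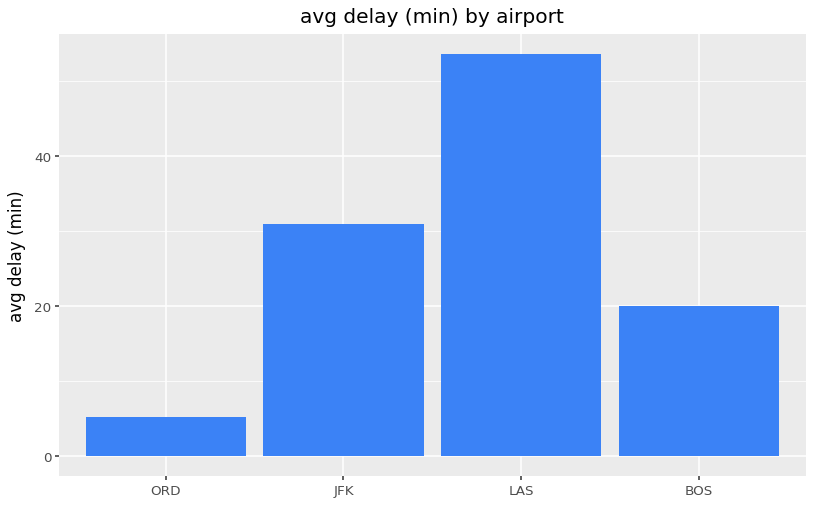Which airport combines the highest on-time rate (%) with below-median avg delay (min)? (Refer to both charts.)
Chart 2 median avg delay (min) ≈ 25; below-median airports: ORD, BOS. Among those, ORD has the highest on-time rate (%) (≈ 90).

ORD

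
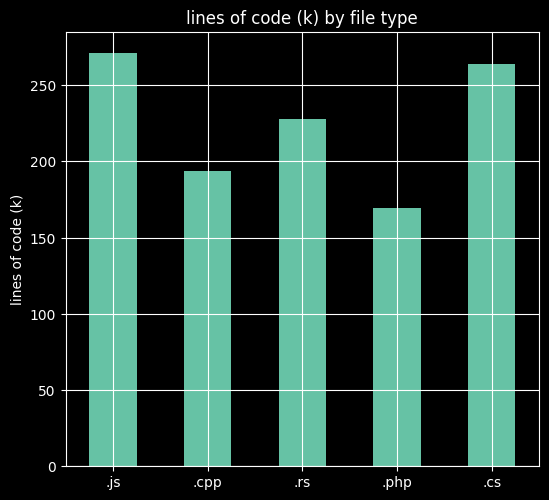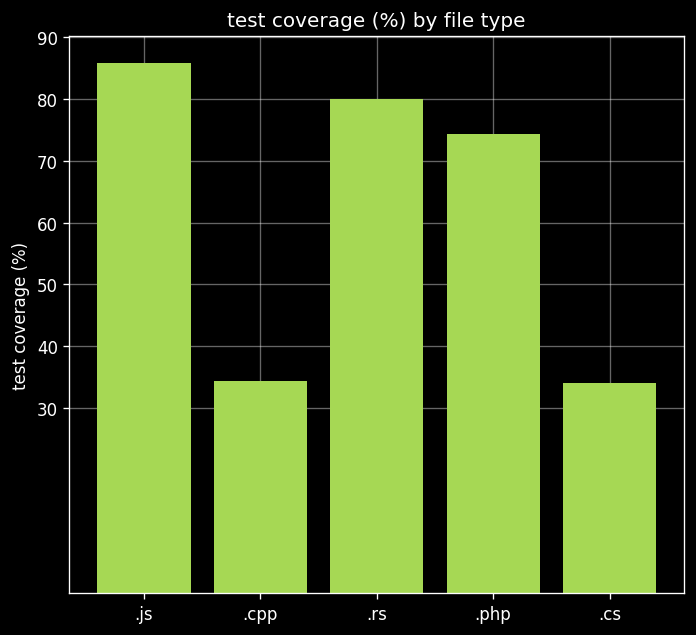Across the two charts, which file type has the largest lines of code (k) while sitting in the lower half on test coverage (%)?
.cs

Chart 2 median test coverage (%) ≈ 70; below-median file types: .cpp, .cs. Among those, .cs has the highest lines of code (k) (≈ 275).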